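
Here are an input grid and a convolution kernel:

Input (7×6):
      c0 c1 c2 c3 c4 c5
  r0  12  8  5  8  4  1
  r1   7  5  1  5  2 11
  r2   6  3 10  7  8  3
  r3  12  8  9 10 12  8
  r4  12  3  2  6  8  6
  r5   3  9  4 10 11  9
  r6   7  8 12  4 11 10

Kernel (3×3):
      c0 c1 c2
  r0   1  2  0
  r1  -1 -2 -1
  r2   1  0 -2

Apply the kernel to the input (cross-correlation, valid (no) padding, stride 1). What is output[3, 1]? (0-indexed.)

The receptive field on the input at this output position is [8 9 10 / 3 2 6 / 9 4 10]. Elementwise product with the kernel and sum: 8·1 + 9·2 + 3·-1 + 2·-2 + 6·-1 + 9·1 + 10·-2.

2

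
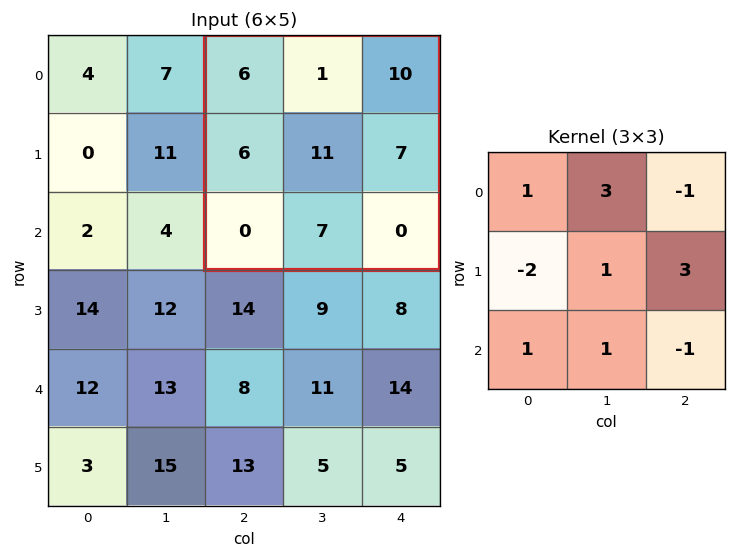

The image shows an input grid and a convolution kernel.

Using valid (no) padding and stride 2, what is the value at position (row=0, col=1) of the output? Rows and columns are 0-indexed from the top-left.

The receptive field on the input at this output position is [6 1 10 / 6 11 7 / 0 7 0]. Elementwise product with the kernel and sum: 6·1 + 1·3 + 10·-1 + 6·-2 + 11·1 + 7·3 + 0·1 + 7·1 + 0·-1.

26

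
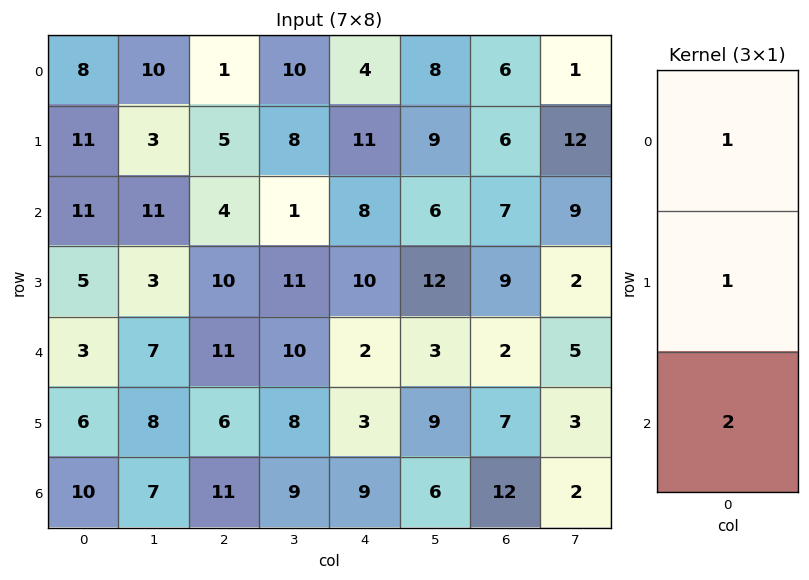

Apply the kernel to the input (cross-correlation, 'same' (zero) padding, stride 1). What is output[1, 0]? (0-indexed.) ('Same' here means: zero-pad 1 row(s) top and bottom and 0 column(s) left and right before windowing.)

The receptive field on the zero-padded input at this output position is [8 / 11 / 11]. Elementwise product with the kernel and sum: 8·1 + 11·1 + 11·2.

41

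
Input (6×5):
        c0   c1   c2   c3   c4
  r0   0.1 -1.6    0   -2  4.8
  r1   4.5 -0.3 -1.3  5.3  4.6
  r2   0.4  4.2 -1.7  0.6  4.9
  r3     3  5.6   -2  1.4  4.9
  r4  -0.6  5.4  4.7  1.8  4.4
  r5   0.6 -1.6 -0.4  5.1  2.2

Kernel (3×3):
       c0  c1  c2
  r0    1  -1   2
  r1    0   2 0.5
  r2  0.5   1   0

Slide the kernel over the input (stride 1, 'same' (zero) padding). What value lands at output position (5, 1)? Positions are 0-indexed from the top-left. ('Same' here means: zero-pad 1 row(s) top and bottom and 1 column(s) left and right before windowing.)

0

The receptive field on the zero-padded input at this output position is [-0.6 5.4 4.7 / 0.6 -1.6 -0.4 / 0 0 0]. Elementwise product with the kernel and sum: -0.6·1 + 5.4·-1 + 4.7·2 + -1.6·2 + -0.4·0.5 + 0·0.5 + 0·1.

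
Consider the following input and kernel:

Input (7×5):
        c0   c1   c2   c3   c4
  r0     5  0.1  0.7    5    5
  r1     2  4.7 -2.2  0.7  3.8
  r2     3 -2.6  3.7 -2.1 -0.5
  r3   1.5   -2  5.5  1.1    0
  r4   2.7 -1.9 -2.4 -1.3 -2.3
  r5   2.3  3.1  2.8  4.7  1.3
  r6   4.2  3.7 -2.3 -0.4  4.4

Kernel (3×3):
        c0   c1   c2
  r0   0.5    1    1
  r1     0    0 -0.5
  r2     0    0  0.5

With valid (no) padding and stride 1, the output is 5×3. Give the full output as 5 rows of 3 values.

Output[0,0]: The receptive field on the input at this output position is [5 0.1 0.7 / 2 4.7 -2.2 / 3 -2.6 3.7]. Elementwise product with the kernel and sum: 5·0.5 + 0.1·1 + 0.7·1 + -2.2·-0.5 + 3.7·0.5.

6.25 4.35 8.2
4.4 2.45 3.65
-1.35 -0.9 -1.9
6.85 8.6 5.65
-5.5 -7.2 -3.25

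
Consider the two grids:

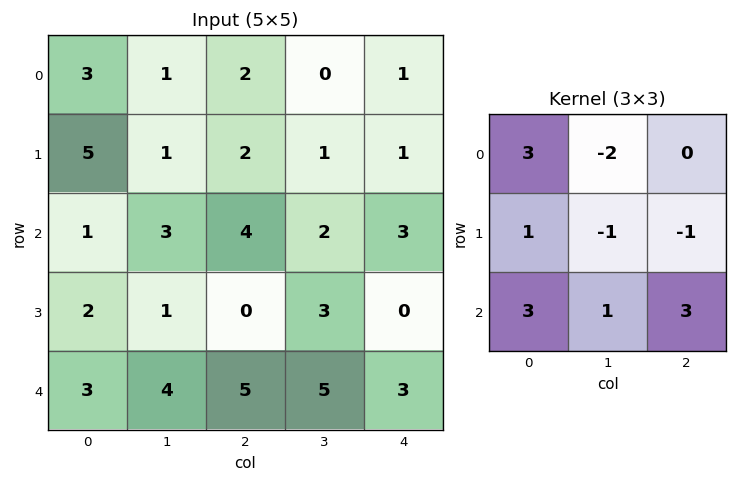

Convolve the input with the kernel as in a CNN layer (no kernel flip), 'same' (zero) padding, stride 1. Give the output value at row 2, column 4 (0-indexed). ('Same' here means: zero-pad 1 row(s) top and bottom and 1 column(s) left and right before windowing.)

9

The receptive field on the zero-padded input at this output position is [1 1 0 / 2 3 0 / 3 0 0]. Elementwise product with the kernel and sum: 1·3 + 1·-2 + 2·1 + 3·-1 + 0·-1 + 3·3 + 0·1 + 0·3.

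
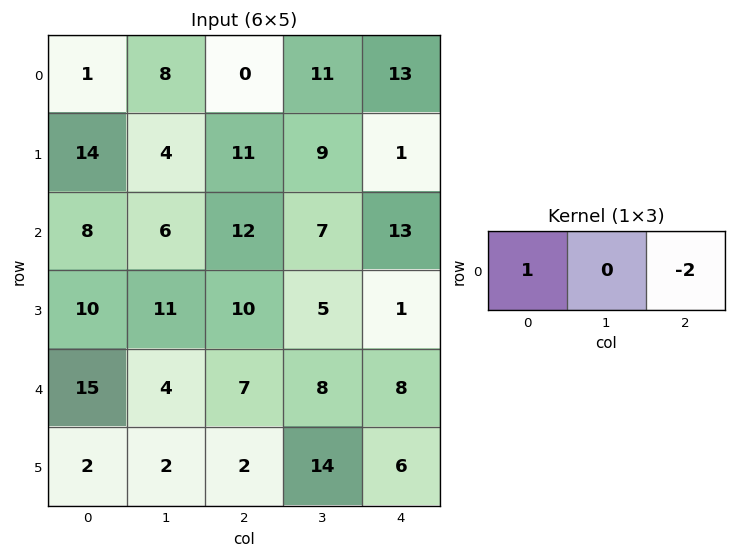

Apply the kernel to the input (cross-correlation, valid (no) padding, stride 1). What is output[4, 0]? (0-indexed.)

The receptive field on the input at this output position is [15 4 7]. Elementwise product with the kernel and sum: 15·1 + 7·-2.

1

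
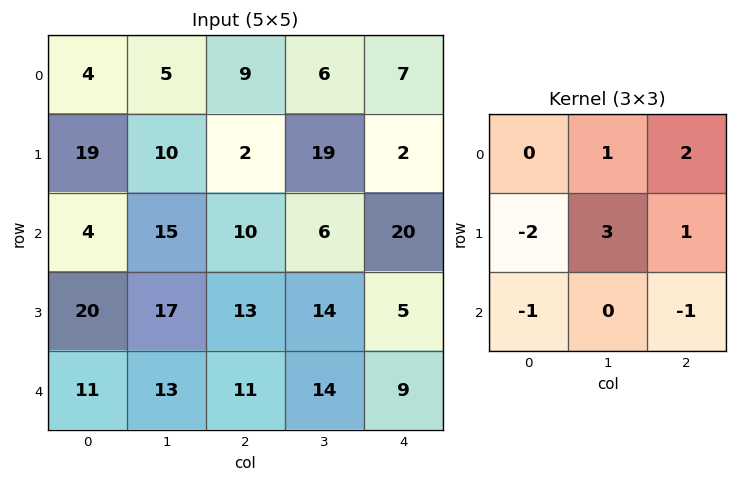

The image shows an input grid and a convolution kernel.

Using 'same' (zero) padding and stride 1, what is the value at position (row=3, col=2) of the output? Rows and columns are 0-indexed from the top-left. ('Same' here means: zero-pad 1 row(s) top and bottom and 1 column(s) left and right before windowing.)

The receptive field on the zero-padded input at this output position is [15 10 6 / 17 13 14 / 13 11 14]. Elementwise product with the kernel and sum: 10·1 + 6·2 + 17·-2 + 13·3 + 14·1 + 13·-1 + 14·-1.

14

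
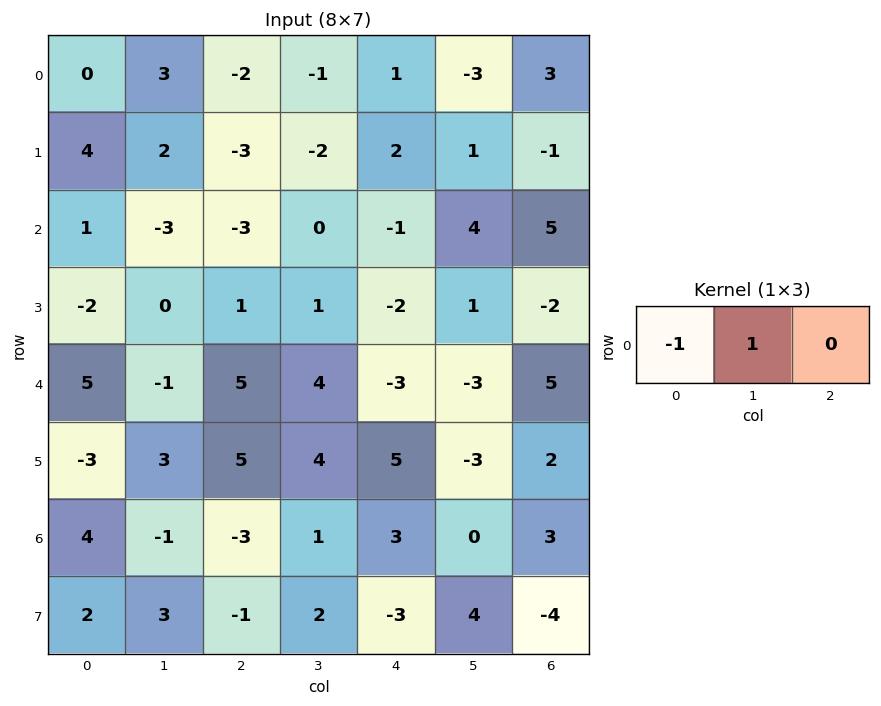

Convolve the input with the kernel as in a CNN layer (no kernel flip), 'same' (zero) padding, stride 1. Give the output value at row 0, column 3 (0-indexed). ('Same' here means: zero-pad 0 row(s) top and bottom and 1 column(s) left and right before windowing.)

The receptive field on the zero-padded input at this output position is [-2 -1 1]. Elementwise product with the kernel and sum: -2·-1 + -1·1.

1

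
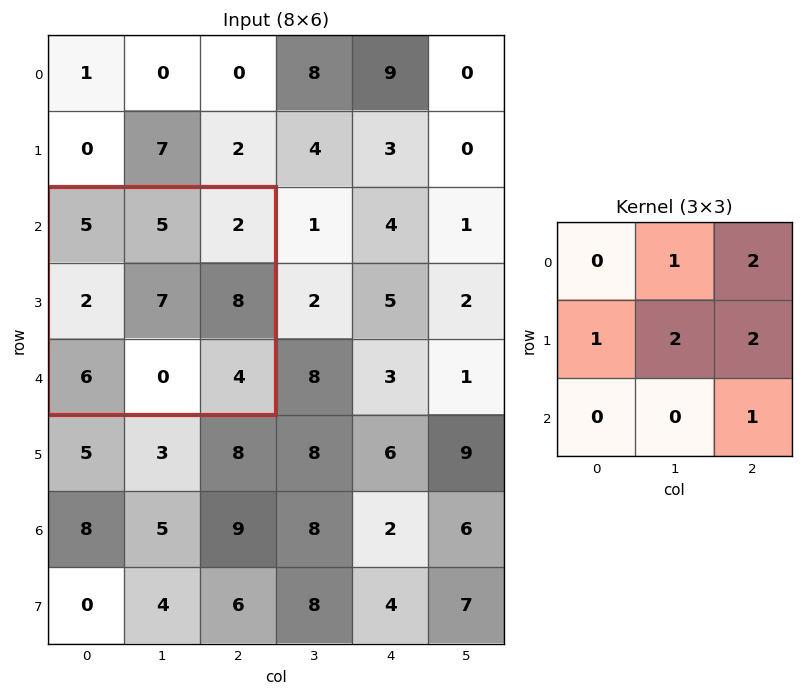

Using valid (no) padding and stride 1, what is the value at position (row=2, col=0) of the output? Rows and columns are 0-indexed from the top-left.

45

The receptive field on the input at this output position is [5 5 2 / 2 7 8 / 6 0 4]. Elementwise product with the kernel and sum: 5·1 + 2·2 + 2·1 + 7·2 + 8·2 + 4·1.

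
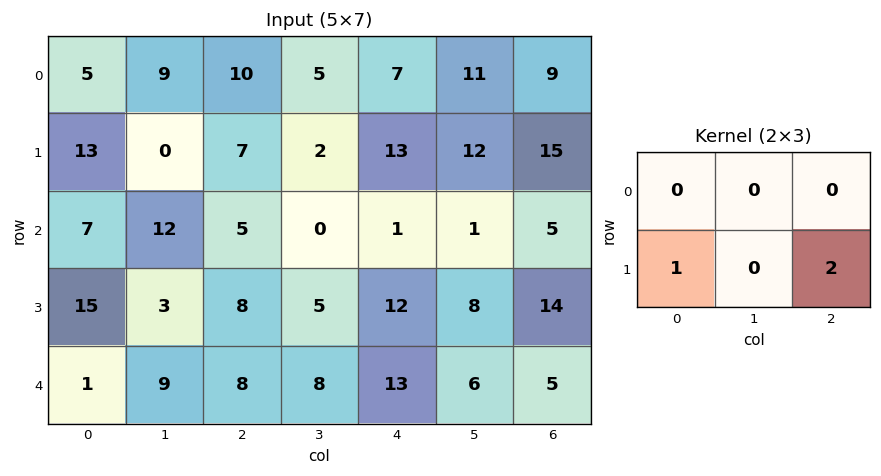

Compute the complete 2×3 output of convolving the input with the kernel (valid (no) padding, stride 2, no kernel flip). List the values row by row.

27 33 43
31 32 40

Output[0,0]: The receptive field on the input at this output position is [5 9 10 / 13 0 7]. Elementwise product with the kernel and sum: 13·1 + 7·2.
Output[0,1]: The receptive field on the input at this output position is [10 5 7 / 7 2 13]. Elementwise product with the kernel and sum: 7·1 + 13·2.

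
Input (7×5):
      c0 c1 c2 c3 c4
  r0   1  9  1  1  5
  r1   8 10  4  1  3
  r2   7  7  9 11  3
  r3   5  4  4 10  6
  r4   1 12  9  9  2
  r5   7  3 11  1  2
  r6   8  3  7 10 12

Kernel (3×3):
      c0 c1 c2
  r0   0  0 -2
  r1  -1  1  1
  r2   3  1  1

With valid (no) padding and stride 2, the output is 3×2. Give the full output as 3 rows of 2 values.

Output[0,0]: The receptive field on the input at this output position is [1 9 1 / 8 10 4 / 7 7 9]. Elementwise product with the kernel and sum: 1·-2 + 8·-1 + 10·1 + 4·1 + 7·3 + 7·1 + 9·1.
Output[0,1]: The receptive field on the input at this output position is [1 1 5 / 4 1 3 / 9 11 3]. Elementwise product with the kernel and sum: 5·-2 + 4·-1 + 1·1 + 3·1 + 9·3 + 11·1 + 3·1.

41 31
9 44
23 31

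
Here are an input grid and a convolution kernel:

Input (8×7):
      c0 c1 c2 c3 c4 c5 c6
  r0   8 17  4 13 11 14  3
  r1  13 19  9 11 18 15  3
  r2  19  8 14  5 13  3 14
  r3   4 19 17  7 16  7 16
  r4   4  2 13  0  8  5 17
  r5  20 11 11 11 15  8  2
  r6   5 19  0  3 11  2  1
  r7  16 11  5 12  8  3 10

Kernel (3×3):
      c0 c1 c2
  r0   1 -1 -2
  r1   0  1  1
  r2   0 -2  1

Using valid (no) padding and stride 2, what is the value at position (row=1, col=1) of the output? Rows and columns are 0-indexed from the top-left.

14

The receptive field on the input at this output position is [14 5 13 / 17 7 16 / 13 0 8]. Elementwise product with the kernel and sum: 14·1 + 5·-1 + 13·-2 + 7·1 + 16·1 + 0·-2 + 8·1.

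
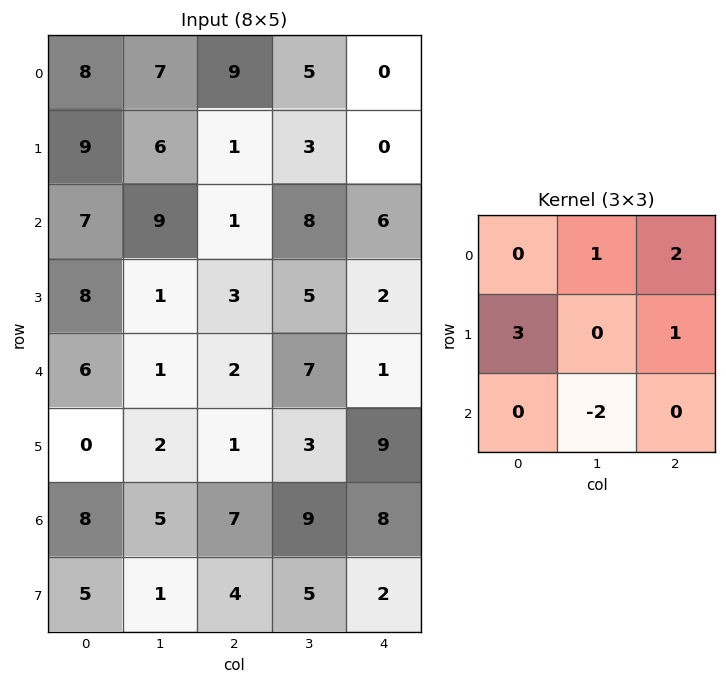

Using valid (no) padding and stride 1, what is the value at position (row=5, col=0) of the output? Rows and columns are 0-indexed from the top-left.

33

The receptive field on the input at this output position is [0 2 1 / 8 5 7 / 5 1 4]. Elementwise product with the kernel and sum: 2·1 + 1·2 + 8·3 + 7·1 + 1·-2.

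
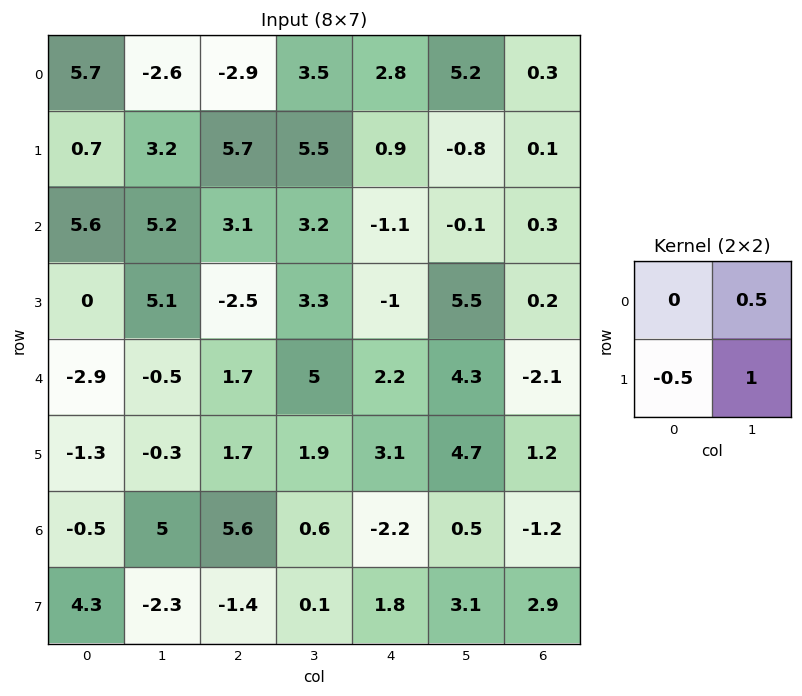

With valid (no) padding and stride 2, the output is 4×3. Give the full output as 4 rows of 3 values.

1.55 4.4 1.35
7.7 6.15 5.95
0.1 3.55 5.3
-1.95 1.1 2.45

Output[0,0]: The receptive field on the input at this output position is [5.7 -2.6 / 0.7 3.2]. Elementwise product with the kernel and sum: -2.6·0.5 + 0.7·-0.5 + 3.2·1.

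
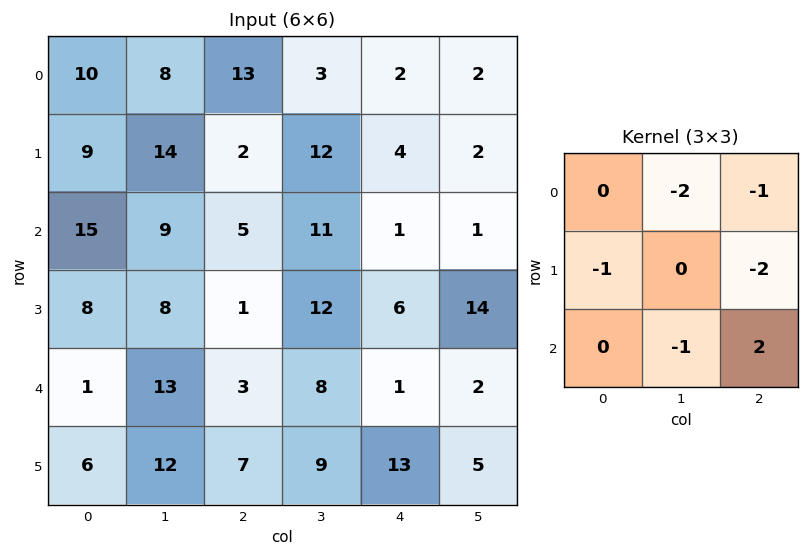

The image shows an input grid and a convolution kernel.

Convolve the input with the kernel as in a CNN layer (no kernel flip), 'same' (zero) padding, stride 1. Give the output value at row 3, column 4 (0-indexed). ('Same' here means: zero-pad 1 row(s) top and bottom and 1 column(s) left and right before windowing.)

The receptive field on the zero-padded input at this output position is [11 1 1 / 12 6 14 / 8 1 2]. Elementwise product with the kernel and sum: 1·-2 + 1·-1 + 12·-1 + 14·-2 + 1·-1 + 2·2.

-40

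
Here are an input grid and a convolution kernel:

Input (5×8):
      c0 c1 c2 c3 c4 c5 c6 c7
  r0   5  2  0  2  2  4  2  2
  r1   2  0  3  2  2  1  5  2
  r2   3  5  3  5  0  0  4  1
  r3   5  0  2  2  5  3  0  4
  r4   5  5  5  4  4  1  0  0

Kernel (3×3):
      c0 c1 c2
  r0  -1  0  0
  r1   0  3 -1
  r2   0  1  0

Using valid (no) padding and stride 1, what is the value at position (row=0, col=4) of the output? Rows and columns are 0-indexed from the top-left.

-4

The receptive field on the input at this output position is [2 4 2 / 2 1 5 / 0 0 4]. Elementwise product with the kernel and sum: 2·-1 + 1·3 + 5·-1 + 0·1.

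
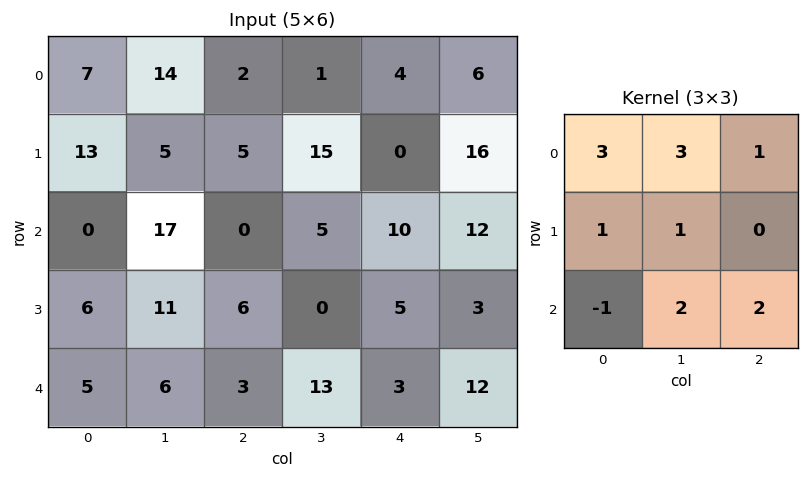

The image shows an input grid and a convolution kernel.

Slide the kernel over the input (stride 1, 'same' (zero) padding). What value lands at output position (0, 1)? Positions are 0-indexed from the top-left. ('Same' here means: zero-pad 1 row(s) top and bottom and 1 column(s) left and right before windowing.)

28

The receptive field on the zero-padded input at this output position is [0 0 0 / 7 14 2 / 13 5 5]. Elementwise product with the kernel and sum: 0·3 + 0·3 + 0·1 + 7·1 + 14·1 + 13·-1 + 5·2 + 5·2.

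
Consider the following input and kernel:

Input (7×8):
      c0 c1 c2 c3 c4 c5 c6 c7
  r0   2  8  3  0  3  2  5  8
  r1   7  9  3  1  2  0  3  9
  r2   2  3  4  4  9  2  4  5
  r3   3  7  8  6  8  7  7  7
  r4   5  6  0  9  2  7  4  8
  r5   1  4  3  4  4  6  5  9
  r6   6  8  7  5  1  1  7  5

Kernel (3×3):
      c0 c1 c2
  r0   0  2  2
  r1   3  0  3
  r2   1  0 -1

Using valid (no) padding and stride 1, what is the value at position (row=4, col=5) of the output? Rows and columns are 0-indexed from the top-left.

65

The receptive field on the input at this output position is [7 4 8 / 6 5 9 / 1 7 5]. Elementwise product with the kernel and sum: 4·2 + 8·2 + 6·3 + 9·3 + 1·1 + 5·-1.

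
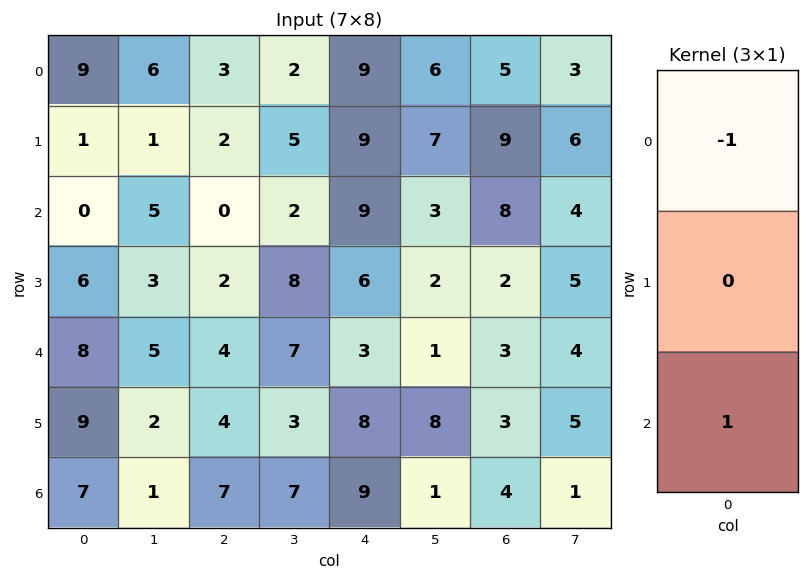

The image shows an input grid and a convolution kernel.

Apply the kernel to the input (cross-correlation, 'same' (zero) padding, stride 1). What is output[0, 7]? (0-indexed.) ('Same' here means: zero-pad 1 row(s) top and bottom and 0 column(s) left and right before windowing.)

The receptive field on the zero-padded input at this output position is [0 / 3 / 6]. Elementwise product with the kernel and sum: 0·-1 + 6·1.

6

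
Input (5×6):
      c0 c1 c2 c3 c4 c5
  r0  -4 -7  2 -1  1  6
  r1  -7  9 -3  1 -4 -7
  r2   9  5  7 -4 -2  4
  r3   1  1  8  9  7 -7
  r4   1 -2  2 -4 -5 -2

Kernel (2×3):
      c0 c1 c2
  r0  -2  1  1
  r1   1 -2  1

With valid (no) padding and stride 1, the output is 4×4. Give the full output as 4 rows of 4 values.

Output[0,0]: The receptive field on the input at this output position is [-4 -7 2 / -7 9 -3]. Elementwise product with the kernel and sum: -4·-2 + -7·1 + 2·1 + -7·1 + 9·-2 + -3·1.

-25 31 -13 11
26 -33 16 -9
1 -13 -23 -2
14 5 5 -14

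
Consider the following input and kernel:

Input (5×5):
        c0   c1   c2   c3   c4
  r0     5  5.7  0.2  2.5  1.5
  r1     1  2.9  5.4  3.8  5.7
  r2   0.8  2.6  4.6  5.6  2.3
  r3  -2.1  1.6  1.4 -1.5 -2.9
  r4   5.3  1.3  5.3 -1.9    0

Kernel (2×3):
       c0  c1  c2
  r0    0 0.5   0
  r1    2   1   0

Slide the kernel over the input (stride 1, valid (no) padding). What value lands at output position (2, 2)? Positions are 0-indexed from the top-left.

4.1

The receptive field on the input at this output position is [4.6 5.6 2.3 / 1.4 -1.5 -2.9]. Elementwise product with the kernel and sum: 5.6·0.5 + 1.4·2 + -1.5·1.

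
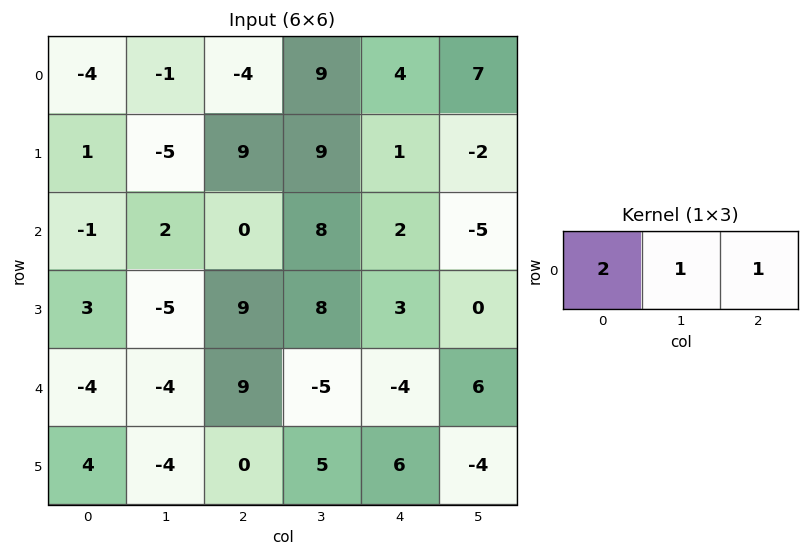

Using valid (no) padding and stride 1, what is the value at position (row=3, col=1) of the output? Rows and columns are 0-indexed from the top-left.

7

The receptive field on the input at this output position is [-5 9 8]. Elementwise product with the kernel and sum: -5·2 + 9·1 + 8·1.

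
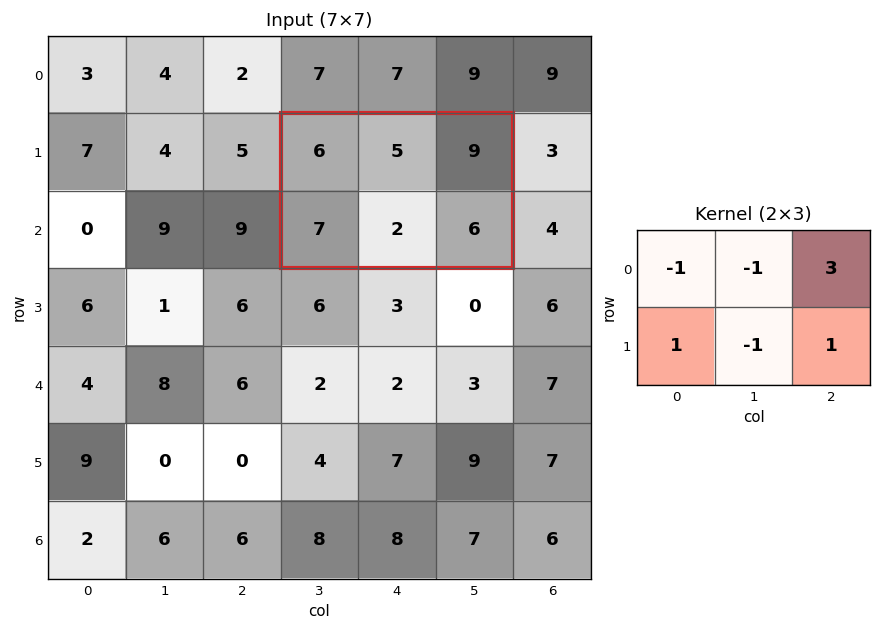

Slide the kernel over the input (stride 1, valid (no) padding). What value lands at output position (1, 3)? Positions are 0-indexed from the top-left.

27

The receptive field on the input at this output position is [6 5 9 / 7 2 6]. Elementwise product with the kernel and sum: 6·-1 + 5·-1 + 9·3 + 7·1 + 2·-1 + 6·1.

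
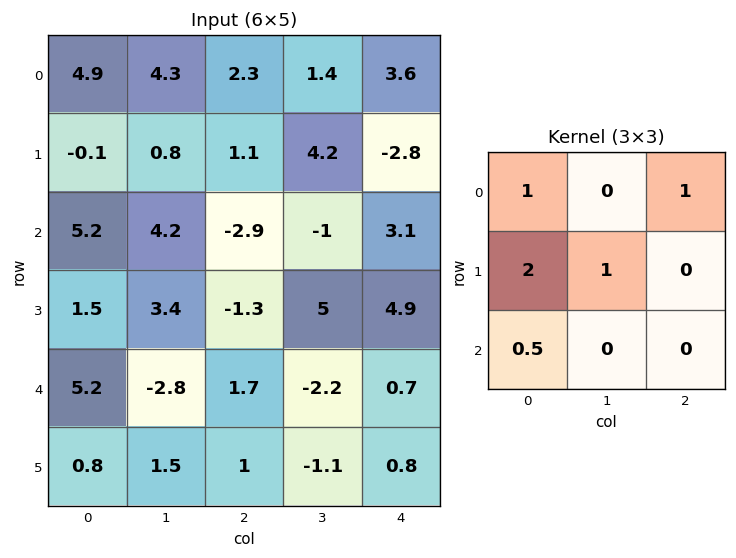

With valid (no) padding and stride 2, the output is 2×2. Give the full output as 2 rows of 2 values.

10.4 10.85
11.3 3.45

Output[0,0]: The receptive field on the input at this output position is [4.9 4.3 2.3 / -0.1 0.8 1.1 / 5.2 4.2 -2.9]. Elementwise product with the kernel and sum: 4.9·1 + 2.3·1 + -0.1·2 + 0.8·1 + 5.2·0.5.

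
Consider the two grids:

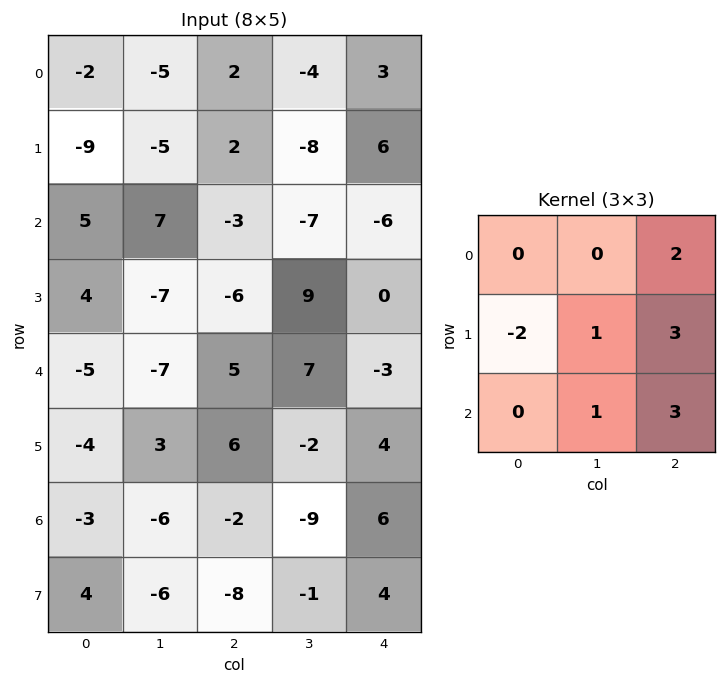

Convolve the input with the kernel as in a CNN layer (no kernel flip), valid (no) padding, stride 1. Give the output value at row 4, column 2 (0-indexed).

1

The receptive field on the input at this output position is [5 7 -3 / 6 -2 4 / -2 -9 6]. Elementwise product with the kernel and sum: -3·2 + 6·-2 + -2·1 + 4·3 + -9·1 + 6·3.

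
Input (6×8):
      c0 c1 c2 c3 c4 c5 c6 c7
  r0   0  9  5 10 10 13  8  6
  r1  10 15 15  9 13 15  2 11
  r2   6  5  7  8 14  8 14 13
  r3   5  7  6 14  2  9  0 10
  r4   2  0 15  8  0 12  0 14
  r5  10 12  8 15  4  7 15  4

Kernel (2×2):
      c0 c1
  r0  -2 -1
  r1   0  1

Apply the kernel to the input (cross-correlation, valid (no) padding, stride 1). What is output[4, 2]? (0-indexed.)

-23

The receptive field on the input at this output position is [15 8 / 8 15]. Elementwise product with the kernel and sum: 15·-2 + 8·-1 + 15·1.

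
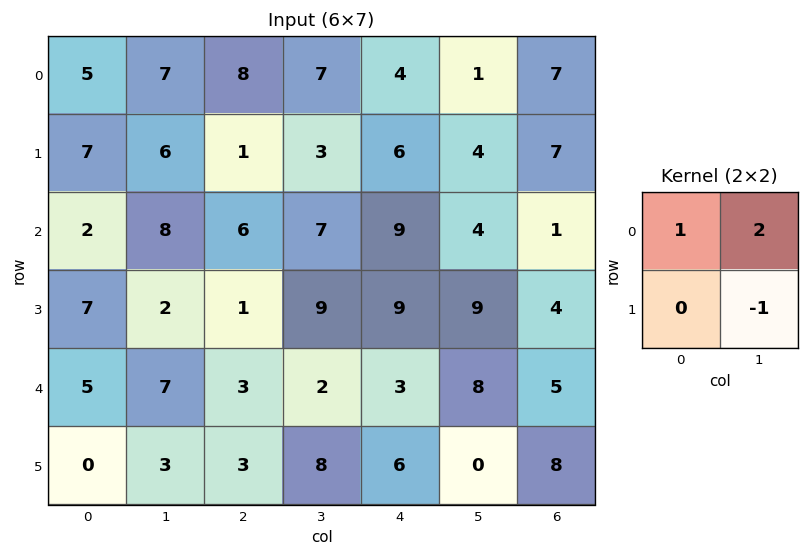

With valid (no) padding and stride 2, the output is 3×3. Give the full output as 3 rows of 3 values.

Output[0,0]: The receptive field on the input at this output position is [5 7 / 7 6]. Elementwise product with the kernel and sum: 5·1 + 7·2 + 6·-1.
Output[0,1]: The receptive field on the input at this output position is [8 7 / 1 3]. Elementwise product with the kernel and sum: 8·1 + 7·2 + 3·-1.

13 19 2
16 11 8
16 -1 19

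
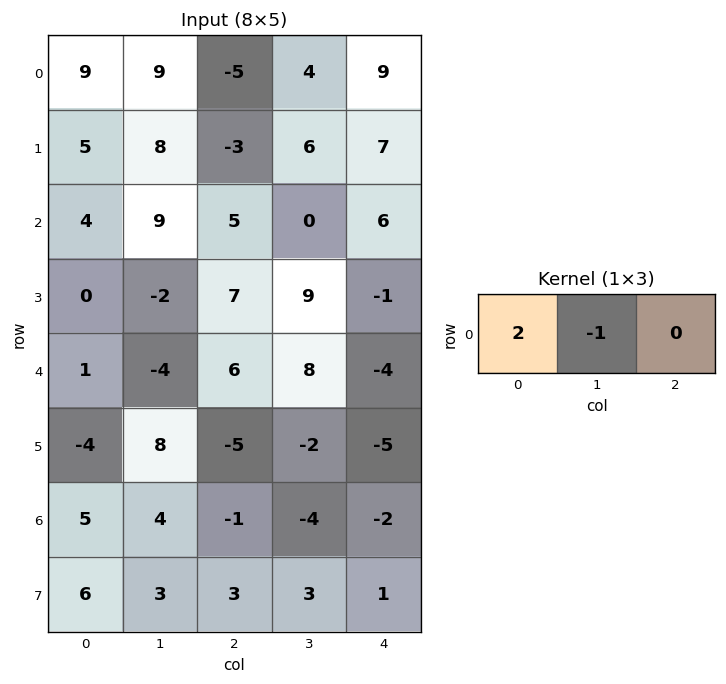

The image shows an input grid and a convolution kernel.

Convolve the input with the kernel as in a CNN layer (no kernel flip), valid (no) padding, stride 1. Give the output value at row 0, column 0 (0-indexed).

9

The receptive field on the input at this output position is [9 9 -5]. Elementwise product with the kernel and sum: 9·2 + 9·-1.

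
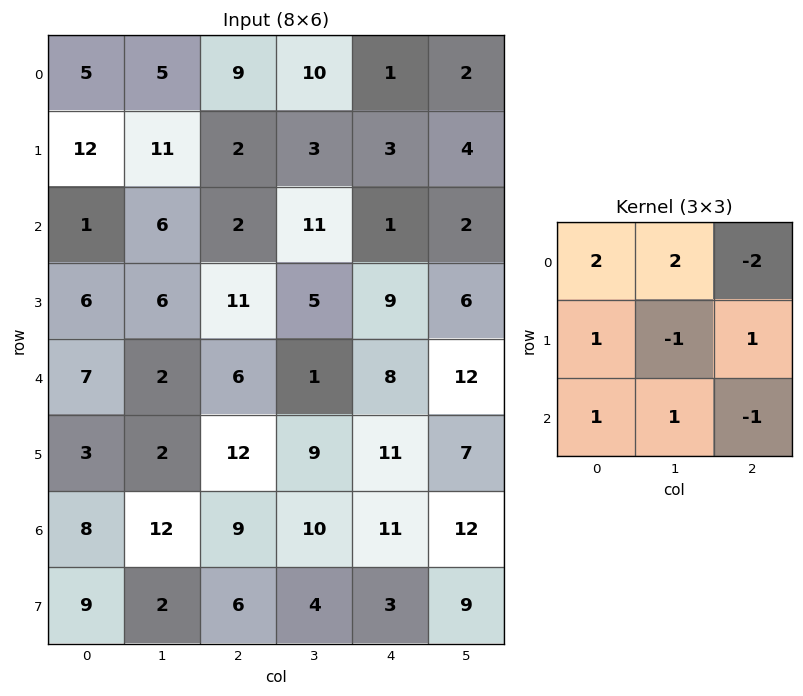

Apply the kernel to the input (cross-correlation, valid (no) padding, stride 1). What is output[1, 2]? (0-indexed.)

3

The receptive field on the input at this output position is [2 3 3 / 2 11 1 / 11 5 9]. Elementwise product with the kernel and sum: 2·2 + 3·2 + 3·-2 + 2·1 + 11·-1 + 1·1 + 11·1 + 5·1 + 9·-1.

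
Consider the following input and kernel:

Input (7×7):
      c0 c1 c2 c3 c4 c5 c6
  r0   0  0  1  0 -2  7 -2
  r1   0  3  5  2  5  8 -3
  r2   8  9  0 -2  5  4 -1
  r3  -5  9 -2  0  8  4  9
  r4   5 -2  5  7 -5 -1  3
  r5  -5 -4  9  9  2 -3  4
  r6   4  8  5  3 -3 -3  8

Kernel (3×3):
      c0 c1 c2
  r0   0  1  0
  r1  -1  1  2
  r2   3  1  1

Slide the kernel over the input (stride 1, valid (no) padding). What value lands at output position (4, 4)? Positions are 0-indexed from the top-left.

The receptive field on the input at this output position is [-5 -1 3 / 2 -3 4 / -3 -3 8]. Elementwise product with the kernel and sum: -1·1 + 2·-1 + -3·1 + 4·2 + -3·3 + -3·1 + 8·1.

-2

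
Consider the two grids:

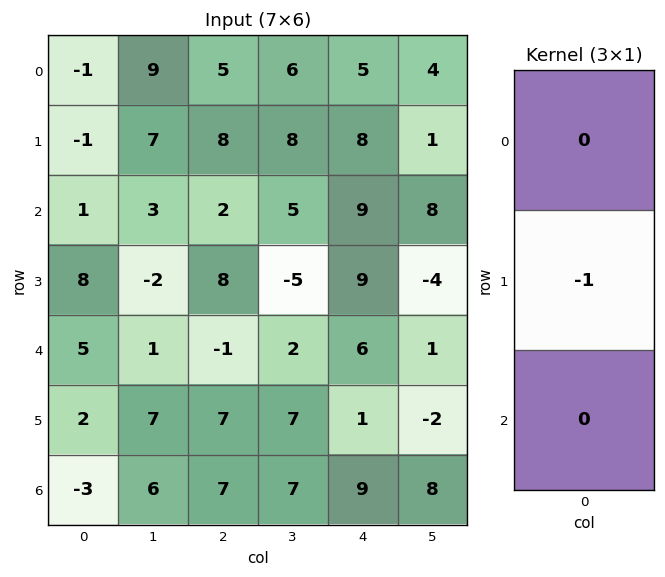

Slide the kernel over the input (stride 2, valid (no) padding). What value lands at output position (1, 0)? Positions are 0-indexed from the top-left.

The receptive field on the input at this output position is [1 / 8 / 5]. Elementwise product with the kernel and sum: 8·-1.

-8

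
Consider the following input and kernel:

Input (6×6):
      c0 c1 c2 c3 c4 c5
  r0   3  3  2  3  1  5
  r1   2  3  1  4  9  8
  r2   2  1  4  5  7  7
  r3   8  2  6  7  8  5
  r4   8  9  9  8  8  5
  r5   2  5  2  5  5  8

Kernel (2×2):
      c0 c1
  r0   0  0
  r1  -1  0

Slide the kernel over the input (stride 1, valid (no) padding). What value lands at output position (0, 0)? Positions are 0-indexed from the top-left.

The receptive field on the input at this output position is [3 3 / 2 3]. Elementwise product with the kernel and sum: 2·-1.

-2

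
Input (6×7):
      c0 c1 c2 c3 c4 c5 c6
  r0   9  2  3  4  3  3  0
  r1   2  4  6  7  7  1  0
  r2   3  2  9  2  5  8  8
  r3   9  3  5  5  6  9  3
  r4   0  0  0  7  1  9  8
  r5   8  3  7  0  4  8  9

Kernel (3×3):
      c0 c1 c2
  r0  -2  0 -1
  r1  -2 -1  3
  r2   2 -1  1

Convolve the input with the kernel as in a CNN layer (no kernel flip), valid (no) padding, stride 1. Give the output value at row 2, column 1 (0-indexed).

5

The receptive field on the input at this output position is [2 9 2 / 3 5 5 / 0 0 7]. Elementwise product with the kernel and sum: 2·-2 + 2·-1 + 3·-2 + 5·-1 + 5·3 + 0·2 + 0·-1 + 7·1.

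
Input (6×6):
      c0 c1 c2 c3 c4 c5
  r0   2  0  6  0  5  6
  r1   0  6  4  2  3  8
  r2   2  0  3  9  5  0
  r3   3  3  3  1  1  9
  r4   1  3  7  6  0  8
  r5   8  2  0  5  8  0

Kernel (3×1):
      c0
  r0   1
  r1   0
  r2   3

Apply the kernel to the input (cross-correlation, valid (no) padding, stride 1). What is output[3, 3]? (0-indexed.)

16

The receptive field on the input at this output position is [1 / 6 / 5]. Elementwise product with the kernel and sum: 1·1 + 5·3.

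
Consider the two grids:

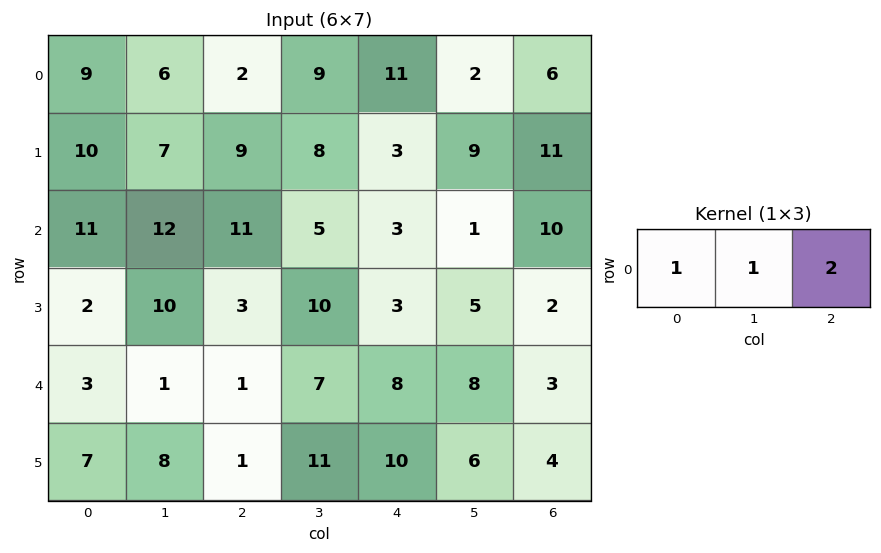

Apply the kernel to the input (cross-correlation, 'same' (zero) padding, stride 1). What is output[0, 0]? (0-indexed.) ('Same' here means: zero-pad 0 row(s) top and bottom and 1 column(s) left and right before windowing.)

The receptive field on the zero-padded input at this output position is [0 9 6]. Elementwise product with the kernel and sum: 0·1 + 9·1 + 6·2.

21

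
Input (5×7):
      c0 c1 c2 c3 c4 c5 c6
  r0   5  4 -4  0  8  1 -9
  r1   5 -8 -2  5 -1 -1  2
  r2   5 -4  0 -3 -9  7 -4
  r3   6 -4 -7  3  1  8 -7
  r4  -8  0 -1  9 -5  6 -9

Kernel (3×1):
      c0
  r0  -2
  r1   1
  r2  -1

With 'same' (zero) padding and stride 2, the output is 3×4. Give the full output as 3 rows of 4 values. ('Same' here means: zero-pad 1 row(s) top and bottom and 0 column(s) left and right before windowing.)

Output[0,0]: The receptive field on the zero-padded input at this output position is [0 / 5 / 5]. Elementwise product with the kernel and sum: 0·-2 + 5·1 + 5·-1.

0 -2 9 -11
-11 11 -8 -1
-20 13 -7 5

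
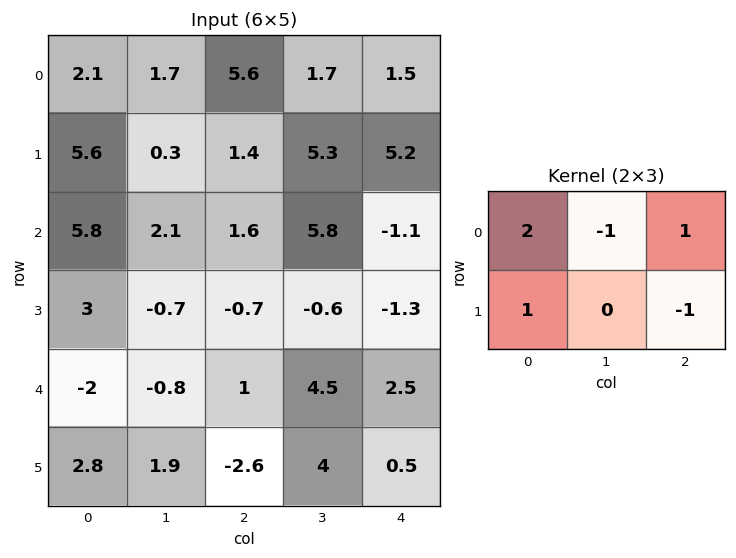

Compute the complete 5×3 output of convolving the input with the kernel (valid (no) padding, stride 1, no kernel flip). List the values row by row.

Output[0,0]: The receptive field on the input at this output position is [2.1 1.7 5.6 / 5.6 0.3 1.4]. Elementwise product with the kernel and sum: 2.1·2 + 1.7·-1 + 5.6·1 + 5.6·1 + 1.4·-1.
Output[0,1]: The receptive field on the input at this output position is [1.7 5.6 1.7 / 0.3 1.4 5.3]. Elementwise product with the kernel and sum: 1.7·2 + 5.6·-1 + 1.7·1 + 0.3·1 + 5.3·-1.

12.3 -5.5 7.2
16.5 0.8 5.4
14.8 8.3 -3.1
3 -6.6 -3.6
3.2 -0.2 -3.1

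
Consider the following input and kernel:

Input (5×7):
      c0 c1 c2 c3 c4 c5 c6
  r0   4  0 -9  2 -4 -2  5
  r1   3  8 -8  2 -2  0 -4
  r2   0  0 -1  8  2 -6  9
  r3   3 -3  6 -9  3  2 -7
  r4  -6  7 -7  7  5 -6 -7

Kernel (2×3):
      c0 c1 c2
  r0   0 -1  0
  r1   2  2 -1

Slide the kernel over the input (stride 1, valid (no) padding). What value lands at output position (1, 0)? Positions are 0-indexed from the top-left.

The receptive field on the input at this output position is [3 8 -8 / 0 0 -1]. Elementwise product with the kernel and sum: 8·-1 + 0·2 + 0·2 + -1·-1.

-7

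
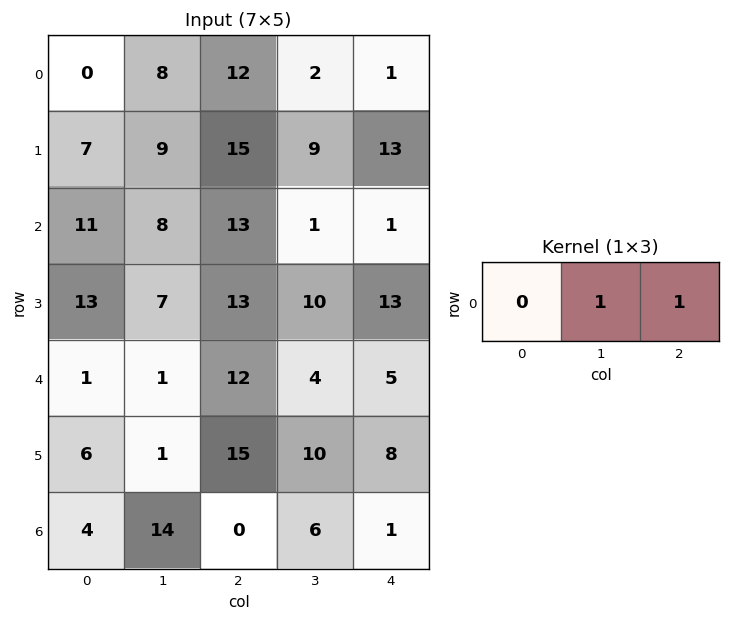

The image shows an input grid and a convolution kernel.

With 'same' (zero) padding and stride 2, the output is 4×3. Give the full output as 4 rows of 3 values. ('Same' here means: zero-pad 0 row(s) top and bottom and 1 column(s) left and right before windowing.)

8 14 1
19 14 1
2 16 5
18 6 1

Output[0,0]: The receptive field on the zero-padded input at this output position is [0 0 8]. Elementwise product with the kernel and sum: 0·1 + 8·1.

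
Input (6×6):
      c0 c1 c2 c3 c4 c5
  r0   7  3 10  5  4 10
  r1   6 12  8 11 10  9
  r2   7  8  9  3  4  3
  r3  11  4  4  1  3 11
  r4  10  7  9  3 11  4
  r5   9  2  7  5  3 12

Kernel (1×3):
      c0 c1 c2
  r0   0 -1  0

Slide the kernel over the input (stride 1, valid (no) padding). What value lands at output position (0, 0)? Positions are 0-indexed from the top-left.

-3

The receptive field on the input at this output position is [7 3 10]. Elementwise product with the kernel and sum: 3·-1.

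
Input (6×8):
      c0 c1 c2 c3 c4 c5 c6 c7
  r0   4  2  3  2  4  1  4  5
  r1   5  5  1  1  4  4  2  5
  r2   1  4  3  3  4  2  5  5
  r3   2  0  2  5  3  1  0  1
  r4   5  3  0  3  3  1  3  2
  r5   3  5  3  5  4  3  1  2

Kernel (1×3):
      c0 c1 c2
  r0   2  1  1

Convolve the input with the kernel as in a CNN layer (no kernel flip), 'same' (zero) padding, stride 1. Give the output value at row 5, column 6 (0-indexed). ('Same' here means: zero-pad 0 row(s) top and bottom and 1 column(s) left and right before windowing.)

9

The receptive field on the zero-padded input at this output position is [3 1 2]. Elementwise product with the kernel and sum: 3·2 + 1·1 + 2·1.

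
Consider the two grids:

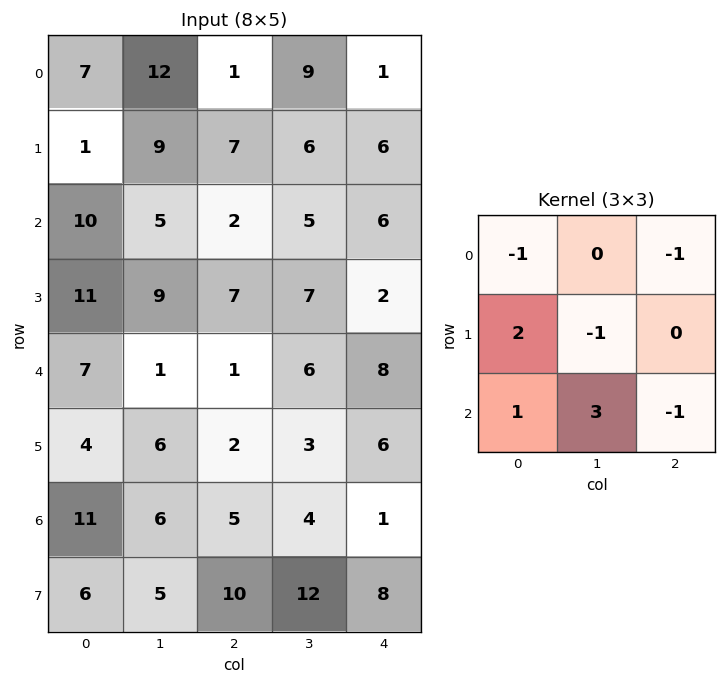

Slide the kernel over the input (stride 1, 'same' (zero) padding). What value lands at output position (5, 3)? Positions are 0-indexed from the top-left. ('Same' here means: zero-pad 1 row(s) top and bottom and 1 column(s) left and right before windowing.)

The receptive field on the zero-padded input at this output position is [1 6 8 / 2 3 6 / 5 4 1]. Elementwise product with the kernel and sum: 1·-1 + 8·-1 + 2·2 + 3·-1 + 5·1 + 4·3 + 1·-1.

8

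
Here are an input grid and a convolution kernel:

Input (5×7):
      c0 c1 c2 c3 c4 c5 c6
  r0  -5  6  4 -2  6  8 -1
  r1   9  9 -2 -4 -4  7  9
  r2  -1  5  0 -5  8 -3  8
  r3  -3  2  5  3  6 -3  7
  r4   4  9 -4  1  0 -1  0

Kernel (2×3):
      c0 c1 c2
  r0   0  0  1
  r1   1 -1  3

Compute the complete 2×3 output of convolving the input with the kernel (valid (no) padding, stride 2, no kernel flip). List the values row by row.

-2 -4 15
10 28 38

Output[0,0]: The receptive field on the input at this output position is [-5 6 4 / 9 9 -2]. Elementwise product with the kernel and sum: 4·1 + 9·1 + 9·-1 + -2·3.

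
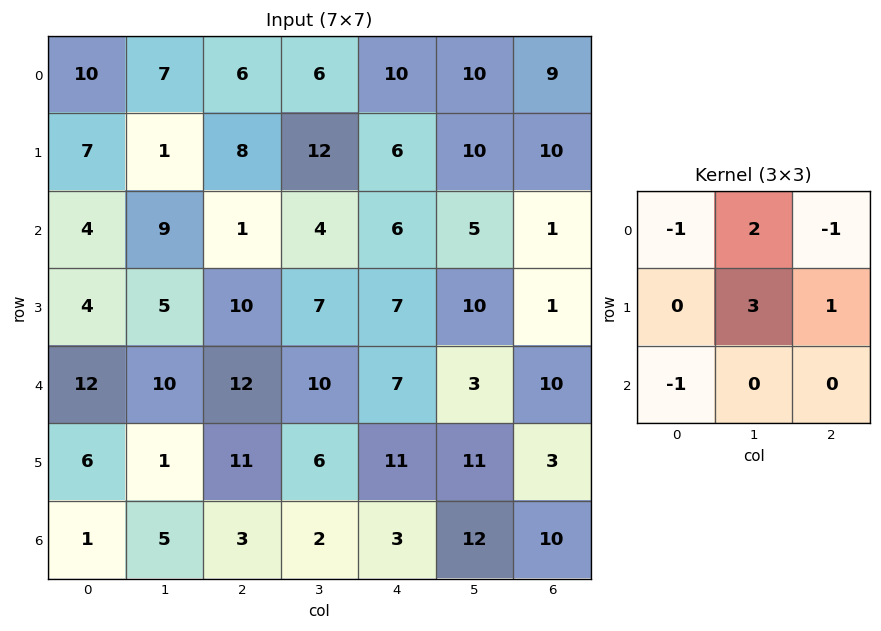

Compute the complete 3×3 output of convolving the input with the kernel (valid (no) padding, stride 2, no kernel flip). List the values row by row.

5 37 35
26 17 27
9 27 22

Output[0,0]: The receptive field on the input at this output position is [10 7 6 / 7 1 8 / 4 9 1]. Elementwise product with the kernel and sum: 10·-1 + 7·2 + 6·-1 + 1·3 + 8·1 + 4·-1.
Output[0,1]: The receptive field on the input at this output position is [6 6 10 / 8 12 6 / 1 4 6]. Elementwise product with the kernel and sum: 6·-1 + 6·2 + 10·-1 + 12·3 + 6·1 + 1·-1.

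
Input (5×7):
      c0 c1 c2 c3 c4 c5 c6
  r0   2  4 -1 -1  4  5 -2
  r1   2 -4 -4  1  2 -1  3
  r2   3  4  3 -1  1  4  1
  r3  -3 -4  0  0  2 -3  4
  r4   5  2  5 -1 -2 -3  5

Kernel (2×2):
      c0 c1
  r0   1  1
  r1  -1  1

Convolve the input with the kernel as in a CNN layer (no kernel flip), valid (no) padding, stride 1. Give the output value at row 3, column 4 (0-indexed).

-2

The receptive field on the input at this output position is [2 -3 / -2 -3]. Elementwise product with the kernel and sum: 2·1 + -3·1 + -2·-1 + -3·1.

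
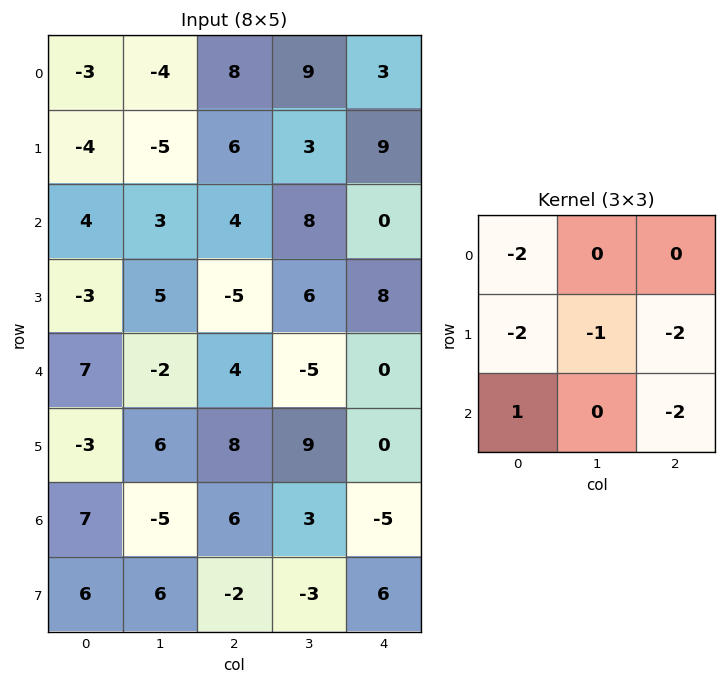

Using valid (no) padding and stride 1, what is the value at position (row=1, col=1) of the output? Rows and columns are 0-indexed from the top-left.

The receptive field on the input at this output position is [-5 6 3 / 3 4 8 / 5 -5 6]. Elementwise product with the kernel and sum: -5·-2 + 3·-2 + 4·-1 + 8·-2 + 5·1 + 6·-2.

-23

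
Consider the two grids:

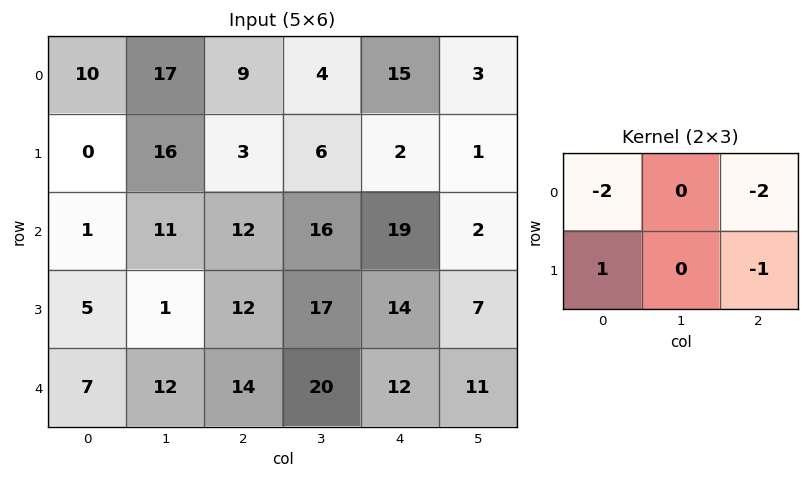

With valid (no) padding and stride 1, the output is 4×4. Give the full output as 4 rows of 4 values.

-41 -32 -47 -9
-17 -49 -17 0
-33 -70 -64 -26
-41 -44 -50 -39

Output[0,0]: The receptive field on the input at this output position is [10 17 9 / 0 16 3]. Elementwise product with the kernel and sum: 10·-2 + 9·-2 + 0·1 + 3·-1.
Output[0,1]: The receptive field on the input at this output position is [17 9 4 / 16 3 6]. Elementwise product with the kernel and sum: 17·-2 + 4·-2 + 16·1 + 6·-1.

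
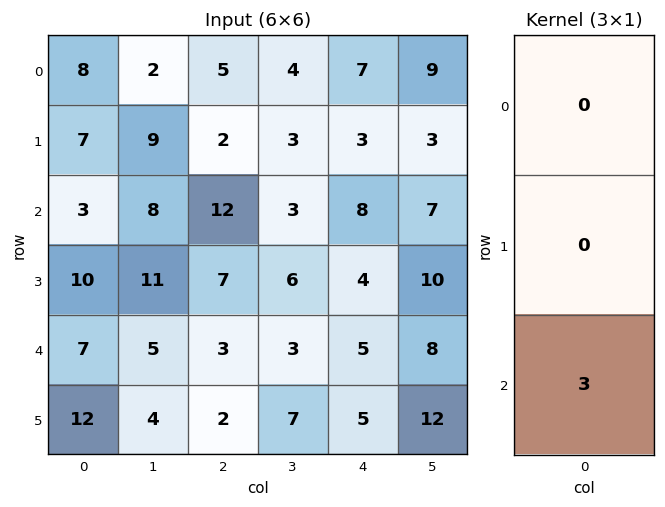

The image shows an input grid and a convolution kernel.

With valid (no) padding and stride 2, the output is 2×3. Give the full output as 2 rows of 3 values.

Output[0,0]: The receptive field on the input at this output position is [8 / 7 / 3]. Elementwise product with the kernel and sum: 3·3.
Output[0,1]: The receptive field on the input at this output position is [5 / 2 / 12]. Elementwise product with the kernel and sum: 12·3.

9 36 24
21 9 15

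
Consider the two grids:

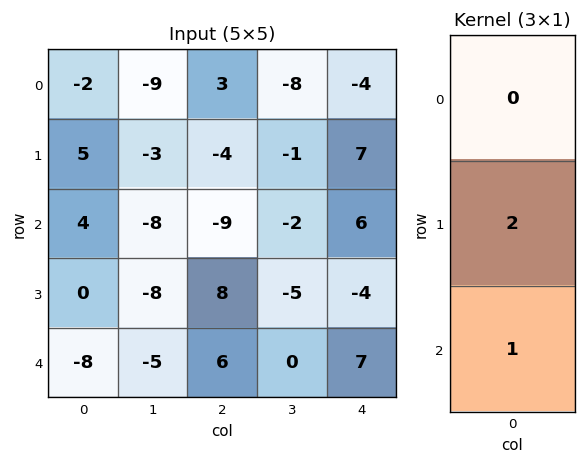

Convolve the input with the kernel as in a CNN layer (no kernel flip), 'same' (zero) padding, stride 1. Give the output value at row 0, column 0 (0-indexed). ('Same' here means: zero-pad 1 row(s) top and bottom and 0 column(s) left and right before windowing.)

The receptive field on the zero-padded input at this output position is [0 / -2 / 5]. Elementwise product with the kernel and sum: -2·2 + 5·1.

1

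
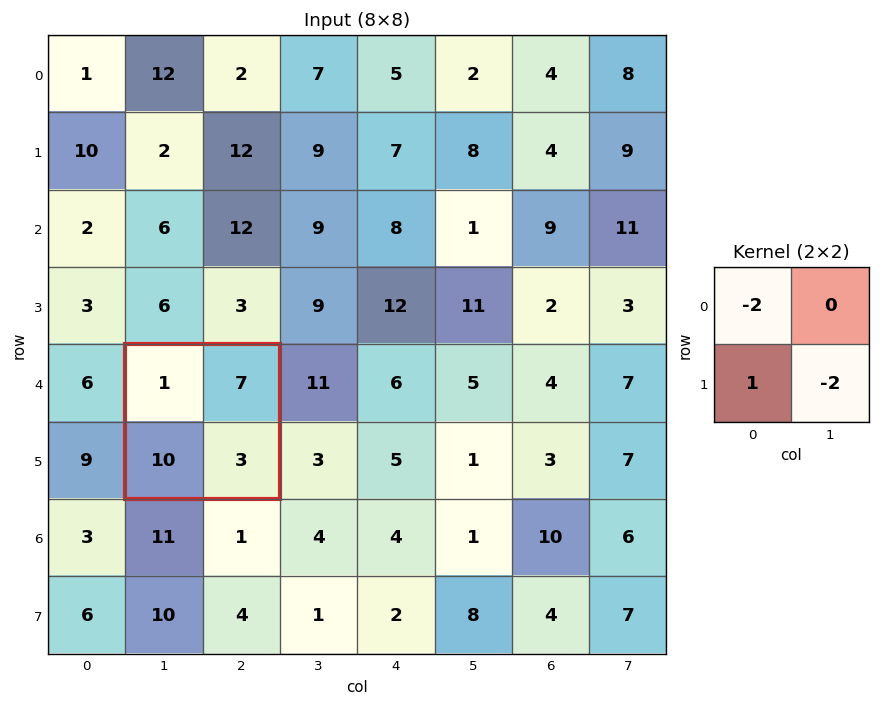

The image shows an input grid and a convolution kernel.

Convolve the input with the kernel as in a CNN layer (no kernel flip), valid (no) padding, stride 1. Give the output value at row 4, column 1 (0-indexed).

The receptive field on the input at this output position is [1 7 / 10 3]. Elementwise product with the kernel and sum: 1·-2 + 10·1 + 3·-2.

2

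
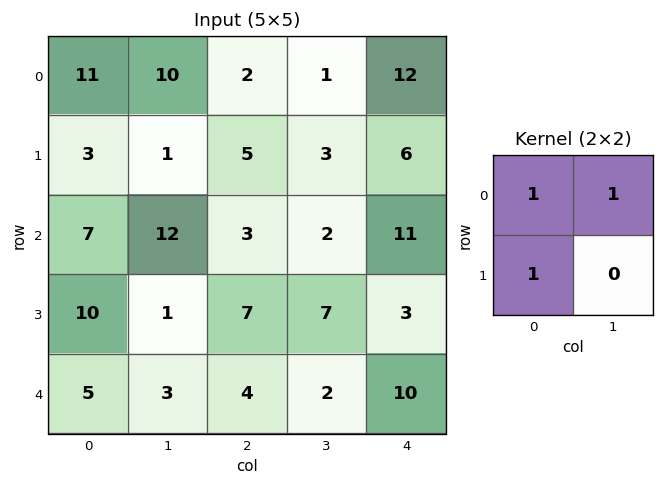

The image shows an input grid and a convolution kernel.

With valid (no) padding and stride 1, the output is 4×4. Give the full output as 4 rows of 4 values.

Output[0,0]: The receptive field on the input at this output position is [11 10 / 3 1]. Elementwise product with the kernel and sum: 11·1 + 10·1 + 3·1.

24 13 8 16
11 18 11 11
29 16 12 20
16 11 18 12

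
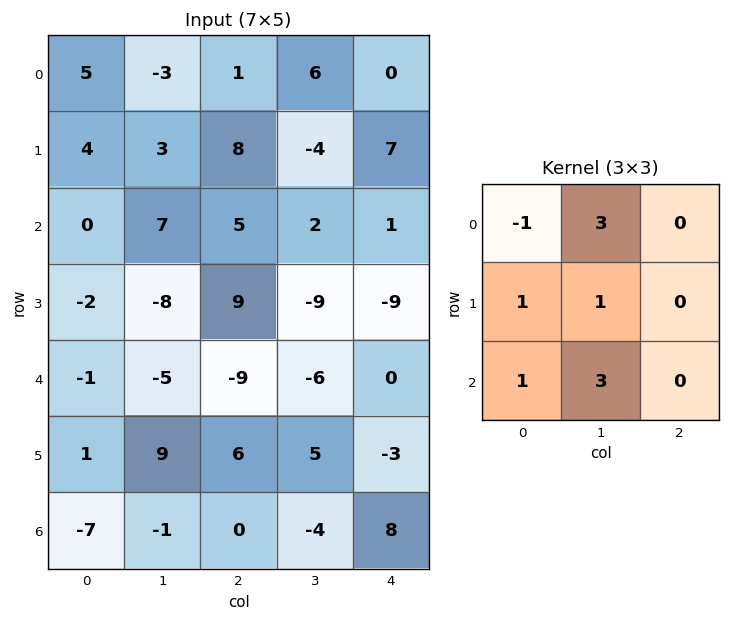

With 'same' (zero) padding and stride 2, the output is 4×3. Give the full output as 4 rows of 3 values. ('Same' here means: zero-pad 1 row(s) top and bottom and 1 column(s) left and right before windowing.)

17 25 23
6 52 -8
-4 48 -28
-4 8 -10

Output[0,0]: The receptive field on the zero-padded input at this output position is [0 0 0 / 0 5 -3 / 0 4 3]. Elementwise product with the kernel and sum: 0·-1 + 0·3 + 0·1 + 5·1 + 0·1 + 4·3.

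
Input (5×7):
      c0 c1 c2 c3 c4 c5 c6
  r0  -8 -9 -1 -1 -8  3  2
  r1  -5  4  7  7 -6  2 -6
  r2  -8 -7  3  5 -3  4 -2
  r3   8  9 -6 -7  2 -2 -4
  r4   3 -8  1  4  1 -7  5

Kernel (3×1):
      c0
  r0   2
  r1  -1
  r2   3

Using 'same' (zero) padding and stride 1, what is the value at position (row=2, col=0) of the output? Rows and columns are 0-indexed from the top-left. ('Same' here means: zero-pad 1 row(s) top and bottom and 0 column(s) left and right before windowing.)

The receptive field on the zero-padded input at this output position is [-5 / -8 / 8]. Elementwise product with the kernel and sum: -5·2 + -8·-1 + 8·3.

22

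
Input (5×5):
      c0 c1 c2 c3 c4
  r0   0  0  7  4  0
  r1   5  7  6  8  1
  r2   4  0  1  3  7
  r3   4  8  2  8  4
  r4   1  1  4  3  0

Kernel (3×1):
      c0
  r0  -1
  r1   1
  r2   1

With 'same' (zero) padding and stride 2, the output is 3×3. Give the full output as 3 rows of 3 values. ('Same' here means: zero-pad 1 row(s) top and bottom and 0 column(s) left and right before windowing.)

5 13 1
3 -3 10
-3 2 -4

Output[0,0]: The receptive field on the zero-padded input at this output position is [0 / 0 / 5]. Elementwise product with the kernel and sum: 0·-1 + 0·1 + 5·1.
Output[0,1]: The receptive field on the zero-padded input at this output position is [0 / 7 / 6]. Elementwise product with the kernel and sum: 0·-1 + 7·1 + 6·1.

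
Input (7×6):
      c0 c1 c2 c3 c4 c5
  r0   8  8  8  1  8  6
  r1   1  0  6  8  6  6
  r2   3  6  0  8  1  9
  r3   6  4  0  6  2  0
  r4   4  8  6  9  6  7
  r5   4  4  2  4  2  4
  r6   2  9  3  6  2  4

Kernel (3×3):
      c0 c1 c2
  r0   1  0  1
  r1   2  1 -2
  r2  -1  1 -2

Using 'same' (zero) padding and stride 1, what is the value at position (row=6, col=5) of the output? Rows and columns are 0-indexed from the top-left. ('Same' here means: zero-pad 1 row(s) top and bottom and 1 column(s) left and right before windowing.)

The receptive field on the zero-padded input at this output position is [2 4 0 / 2 4 0 / 0 0 0]. Elementwise product with the kernel and sum: 2·1 + 0·1 + 2·2 + 4·1 + 0·-2 + 0·-1 + 0·1 + 0·-2.

10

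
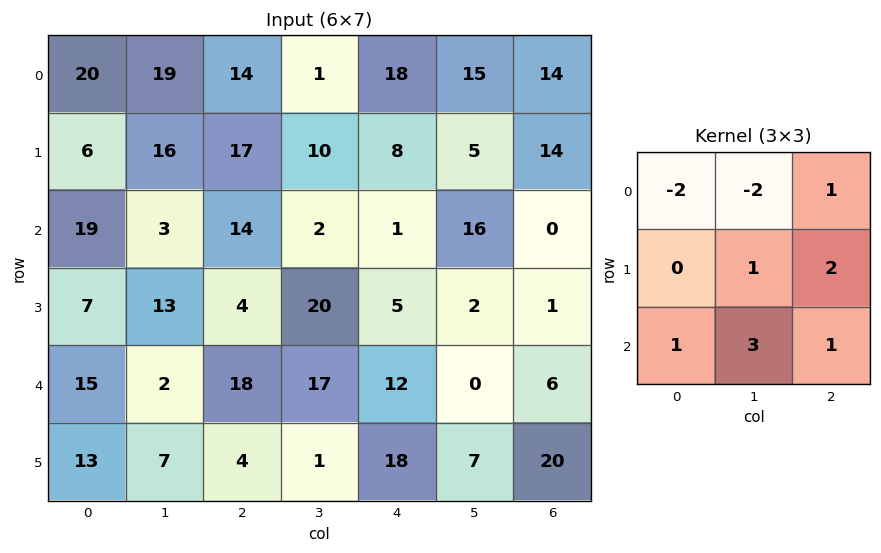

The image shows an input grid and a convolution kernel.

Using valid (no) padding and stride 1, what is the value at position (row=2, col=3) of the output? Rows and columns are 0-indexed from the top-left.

72

The receptive field on the input at this output position is [2 1 16 / 20 5 2 / 17 12 0]. Elementwise product with the kernel and sum: 2·-2 + 1·-2 + 16·1 + 5·1 + 2·2 + 17·1 + 12·3 + 0·1.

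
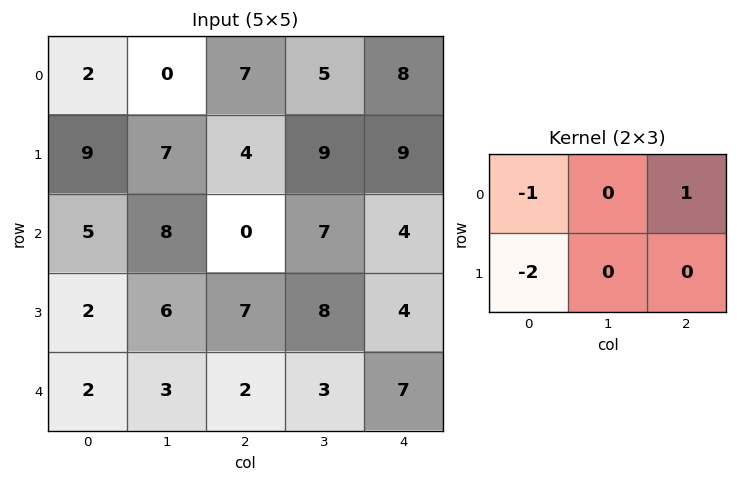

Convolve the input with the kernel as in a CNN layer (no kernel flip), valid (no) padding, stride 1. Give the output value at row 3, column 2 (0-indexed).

-7

The receptive field on the input at this output position is [7 8 4 / 2 3 7]. Elementwise product with the kernel and sum: 7·-1 + 4·1 + 2·-2.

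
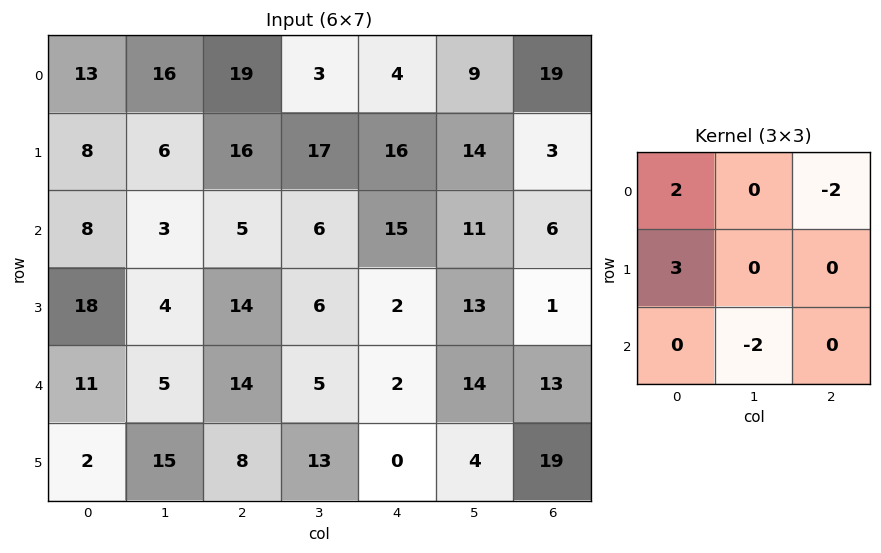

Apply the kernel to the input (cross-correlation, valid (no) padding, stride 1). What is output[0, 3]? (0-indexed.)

9

The receptive field on the input at this output position is [3 4 9 / 17 16 14 / 6 15 11]. Elementwise product with the kernel and sum: 3·2 + 9·-2 + 17·3 + 15·-2.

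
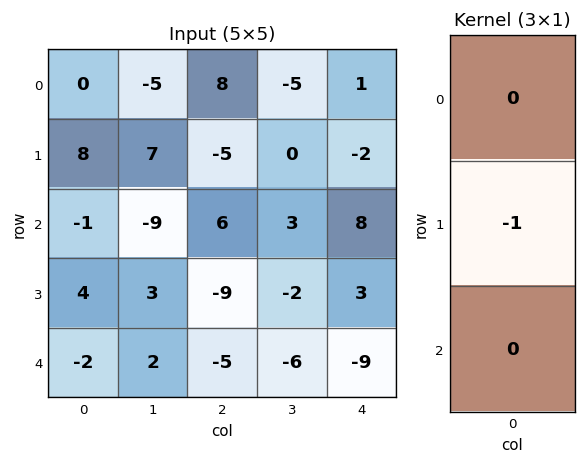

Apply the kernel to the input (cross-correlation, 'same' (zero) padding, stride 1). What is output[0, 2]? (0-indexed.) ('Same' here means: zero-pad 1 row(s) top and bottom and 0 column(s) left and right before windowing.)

The receptive field on the zero-padded input at this output position is [0 / 8 / -5]. Elementwise product with the kernel and sum: 8·-1.

-8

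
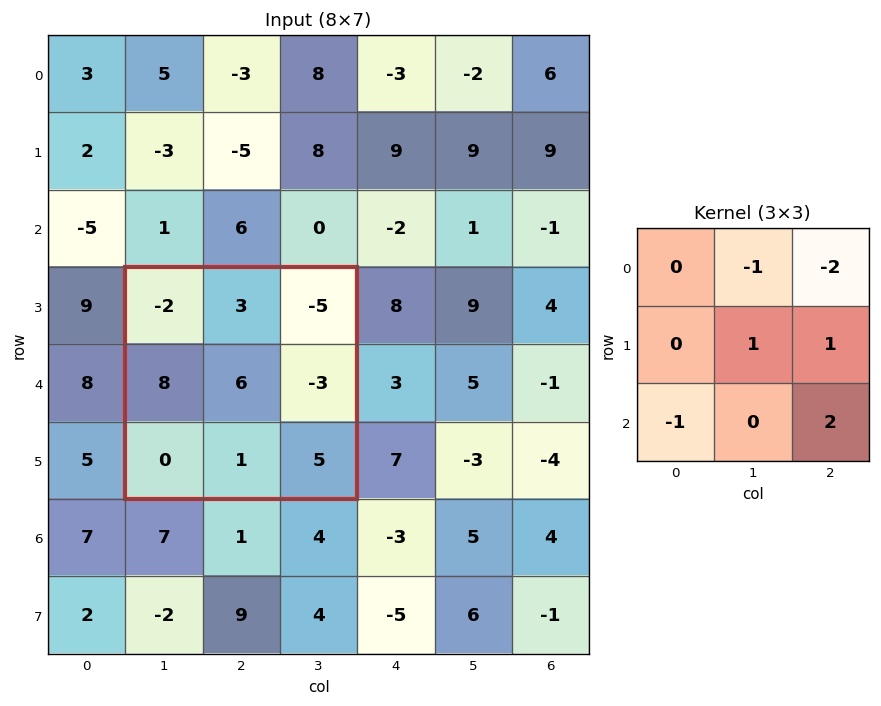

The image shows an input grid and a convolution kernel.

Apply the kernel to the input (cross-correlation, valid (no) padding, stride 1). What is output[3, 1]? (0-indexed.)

The receptive field on the input at this output position is [-2 3 -5 / 8 6 -3 / 0 1 5]. Elementwise product with the kernel and sum: 3·-1 + -5·-2 + 6·1 + -3·1 + 0·-1 + 5·2.

20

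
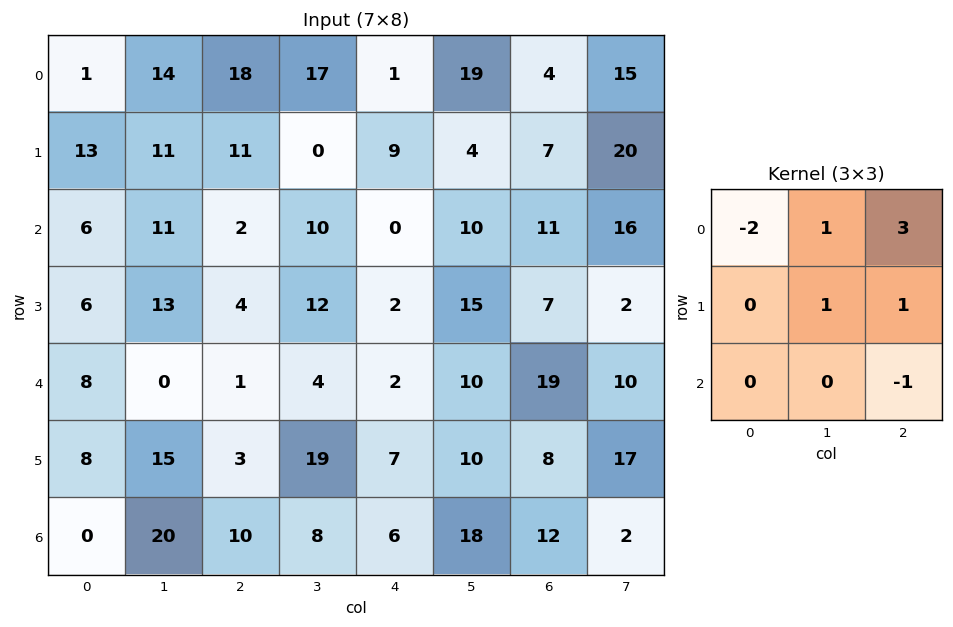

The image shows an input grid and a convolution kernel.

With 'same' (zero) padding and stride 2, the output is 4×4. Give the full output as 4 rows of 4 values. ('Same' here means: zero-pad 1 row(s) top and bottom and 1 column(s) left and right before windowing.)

4 35 16 -1
50 -11 16 84
38 0 25 -5
73 48 23 53

Output[0,0]: The receptive field on the zero-padded input at this output position is [0 0 0 / 0 1 14 / 0 13 11]. Elementwise product with the kernel and sum: 0·-2 + 0·1 + 0·3 + 1·1 + 14·1 + 11·-1.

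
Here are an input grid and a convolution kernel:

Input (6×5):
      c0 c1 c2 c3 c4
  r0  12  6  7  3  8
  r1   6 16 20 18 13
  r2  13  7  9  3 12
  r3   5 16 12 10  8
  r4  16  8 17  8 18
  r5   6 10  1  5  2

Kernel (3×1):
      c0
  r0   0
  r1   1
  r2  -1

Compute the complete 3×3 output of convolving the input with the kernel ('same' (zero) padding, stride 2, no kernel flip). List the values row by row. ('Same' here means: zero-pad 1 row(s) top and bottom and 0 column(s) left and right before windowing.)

6 -13 -5
8 -3 4
10 16 16

Output[0,0]: The receptive field on the zero-padded input at this output position is [0 / 12 / 6]. Elementwise product with the kernel and sum: 12·1 + 6·-1.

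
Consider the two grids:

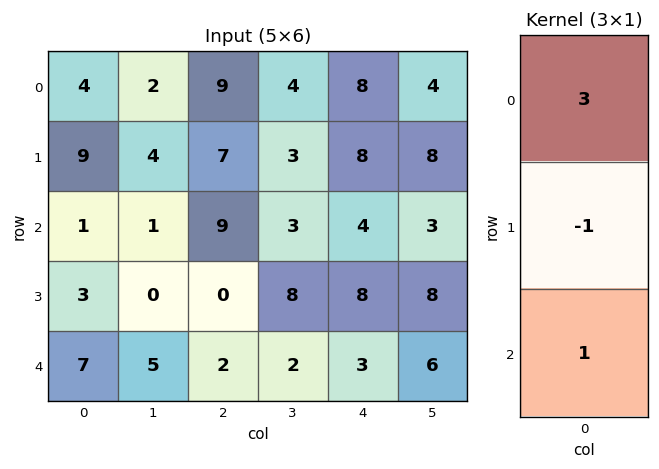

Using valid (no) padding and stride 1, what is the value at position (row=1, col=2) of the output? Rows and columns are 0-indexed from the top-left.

12

The receptive field on the input at this output position is [7 / 9 / 0]. Elementwise product with the kernel and sum: 7·3 + 9·-1 + 0·1.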